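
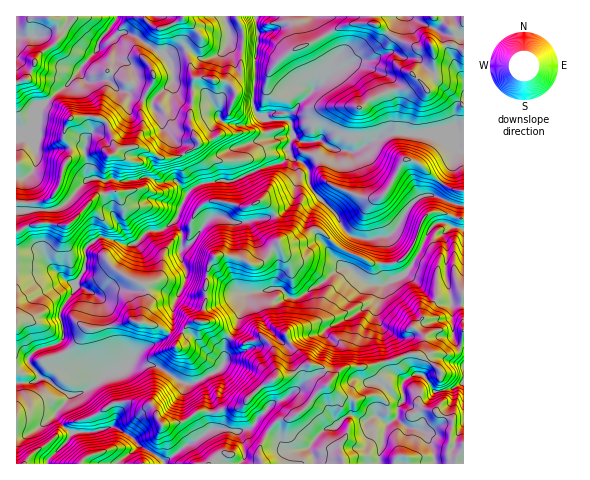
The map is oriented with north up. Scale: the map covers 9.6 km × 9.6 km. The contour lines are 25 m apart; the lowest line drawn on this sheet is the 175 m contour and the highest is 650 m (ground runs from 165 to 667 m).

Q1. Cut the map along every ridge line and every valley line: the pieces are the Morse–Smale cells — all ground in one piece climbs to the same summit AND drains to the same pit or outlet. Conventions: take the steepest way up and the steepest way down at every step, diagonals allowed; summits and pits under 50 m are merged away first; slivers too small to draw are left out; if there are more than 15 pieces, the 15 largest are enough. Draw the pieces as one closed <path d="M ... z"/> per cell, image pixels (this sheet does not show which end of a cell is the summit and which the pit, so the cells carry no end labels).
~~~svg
<path d="M431 194l-11 3-10 9-14 23-6 6-16 4-12 0-12-4-7-7-6-13-11-11-3 3-7 11 0 16 16 23 13 10-8 3-39 28-10-1-7-8-10 0-24 5-9 29-13 20 0 19-5 8-18 9 5 10 4 14 0 27-29 18-15 11-2 5 299-1-1-18-8 13-7-3 4-35-13-5-5-5-9-1-7-5 4-18 10-8 9-3-1-6-17-12 8-4 20 1 8-3 5-15 0-130z"/><path d="M463 16l-206 0 1 30-5 51 1 12 8 9 11-6 10 0 3 3 0 4 5 5 1 12 3 2 6 4 20-1 7 6 9 3 19 1 21-13 14-4 37 0 11 3 14 11 10 4z"/><path d="M295 160l-1 0 6 18-5 9-3 15-7 9-16 7-25 4-10 0-16-6-5 1-8 6-10 16-14 10 1 13 4 8 0 8-5 14-5 4-22-7-11 2-27-2-18 8 7 10 1 15 4 18 16 28 6-6 21 3 28 17 13 2 26-14 5-8 0-19 13-20 10-29 33-5 7 8 10 1 39-28 8-3-13-10-16-23 0-16 9-15-11-11-5-9-1-15z"/><path d="M290 155l-11 9-20 5-24 11-32 3-10 5-7 6-7 19-6 9-12 9-14 1-14 13-9 0-23-9-15 12-1 21-9 14-2 8-14 21 4 21-2 8-7 4-15 3-11 9 0 6 10 13-3 5-20 2 1 52 10 0 12-7 15-12 16-21 14-3 12-7 9-10 10-1 11-5-16-29-6-36-8-9 20-6 14 2 24-2 22 7 5-4 5-14 0-8-5-13 0-8 8-4 7-7 14-20 8-2 16 6 10 0 35-8 10-7 3-5 3-15 5-9-5-17z"/><path d="M230 37l-9 16-14 6-10-2-8-8-4 0 10 28-5 46 9 20-4 5-15 8-9 2-12-1-20-10-16 1-7 4-4-18-8-14-10-4-23 2-7 15 0 5 7 9 0 8-7 11-7 24-8 9-6 3-26 1-1 7 41-2 9-4 21-24 5-2 11 2 9-2 12 4 26-5 10 6 15-3 11 12 2 0 5-4 10-5 15-3 13 2 28-13 20-5 6-3 5-7-2-7 4-9-2-16-28-4-6-5-3-9 5-63z"/><path d="M428 134l-37 0-14 4-26 14-18-3-12-8-20 1-8-6-5 14 6 10 7 2 7 6 3 20 26 27 6 13 10 8 21 3 16-4 6-6 13-22 11-10 11-3 27 11 6-1 0-51-25-16z"/><path d="M186 50l-11 2-8 5 5 11 2 13-22 20-33-10-11-11-23 1-5-11-13 16-24 18-5 6-1 27-2 7 1 21-8 11-12 3 0 23 27 0 6-3 8-9 7-24 7-11 0-8-7-9 0-5 7-15 23-2 10 4 4 5 9 26 6-3 16-1 20 10 12 1 9-2 15-8 4-5-9-20 5-46-4-6z"/><path d="M150 177l-26 5-12-4-4 2-16-2-5 2-21 24-9 4-40 3-1 39 23 0 15 20 10 10 11 4 10-15 0-19 13-12 8 0 18 7 9 0 14-13 14-1 15-11 12-27-13-13-15 3z"/><path d="M137 362l-5 0-10 10-17 3-9 10-14 8-12 2-14 17 0 5 15 15 19 0 25-5 17 10 8 9 25 16 46-32 0-27-2-11-7-12-8 4-9 0-28-18z"/><path d="M36 249l-20 2 1 131 16 0 6-4-1-4-9-11 0-6 11-9 15-3 7-4 2-8-4-21 16-24-1-4-11-4-12-11-9-16z"/><path d="M117 16l-42 0-15 17-3 9-21 17-8 19-12 5 0 46 2 1 10-2 11-20 28-23 29-35 3-9 10-12z"/><path d="M108 31l-9 10-3 9-16 18 1 8 8 6 19-2 11 11 33 10 22-20 0-8-4-11-6-8-32-19-9-3-10 5z"/><path d="M463 337l-4 14-8 3-20-1-8 4 17 12 1 6-9 3-10 8-4 12 0 6 5 4 11 2 5 5 13 5-4 29 0 6 4 3 6-3 6-10z"/><path d="M115 427l-25 5-17 0-6 9-19 19 0 3 69 1 17-13 3-7-5-7z"/><path d="M74 16l-58 1 1 65 11-4 8-19 21-17 3-9 13-13z"/>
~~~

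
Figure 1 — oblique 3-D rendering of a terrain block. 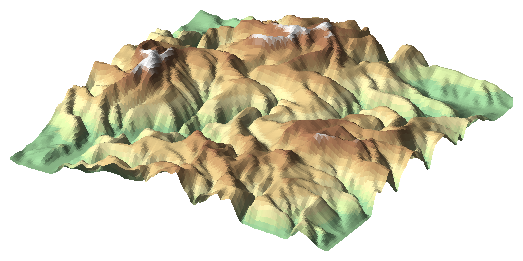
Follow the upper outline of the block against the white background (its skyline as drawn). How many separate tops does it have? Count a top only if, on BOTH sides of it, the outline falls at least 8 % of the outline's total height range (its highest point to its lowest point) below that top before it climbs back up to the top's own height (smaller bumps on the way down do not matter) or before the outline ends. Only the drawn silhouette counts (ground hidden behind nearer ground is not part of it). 2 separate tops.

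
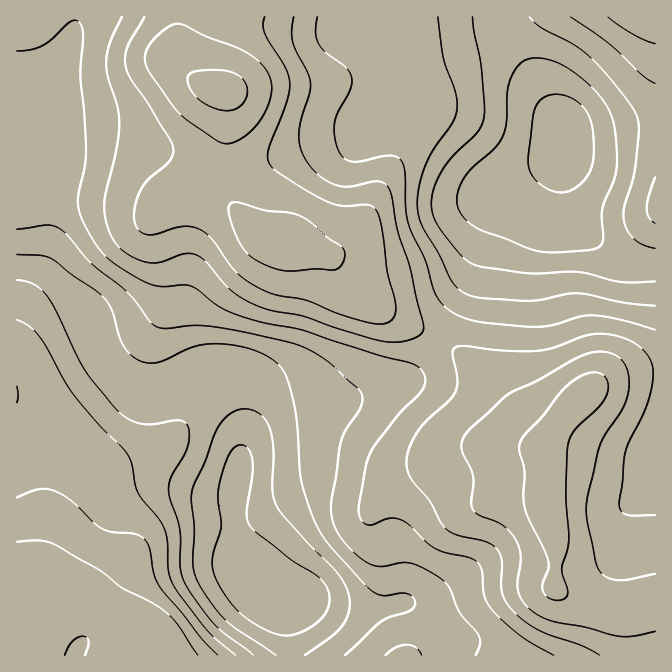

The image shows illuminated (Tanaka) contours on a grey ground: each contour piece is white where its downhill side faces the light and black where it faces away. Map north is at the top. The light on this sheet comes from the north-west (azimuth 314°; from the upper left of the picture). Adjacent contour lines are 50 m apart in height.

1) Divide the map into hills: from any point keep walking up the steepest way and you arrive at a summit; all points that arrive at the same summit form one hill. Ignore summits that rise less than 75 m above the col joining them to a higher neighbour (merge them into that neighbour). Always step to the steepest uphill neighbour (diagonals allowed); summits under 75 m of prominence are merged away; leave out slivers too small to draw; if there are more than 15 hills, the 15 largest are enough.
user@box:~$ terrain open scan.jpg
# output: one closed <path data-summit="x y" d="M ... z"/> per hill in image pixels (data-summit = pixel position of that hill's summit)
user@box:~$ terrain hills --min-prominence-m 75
<path data-summit="222 90" d="M500 16l-483 0-1 249 24 4 7 4 19 17 18 22 14 36 8 14 29 27 17 5 20-6 32-15 25 1 7 9 5 19 2 10-1 41 9-18 19-16 15-5 43-6 16-5 26-15 27-5 11-5 18-20 18-35 22-33 37-100 11-11 38-16 11-13 0-23-54-87-6-13z"/><path data-summit="584 395" d="M562 151l-10 12-38 16-11 11-37 100-22 33-18 35-18 20-11 5-27 5-26 15-16 5-43 6-15 5-13 10-13 16-5 15-6 38 3 40 10 32 28 28 11 5 32-2 28 7 39 0 18-5 8 1 10 7 21 23 5 10 1 12 209-1 0-390-22-2-15-5-42-30-11-11-3-19z"/><path data-summit="17 597" d="M22 266l-6 1 0 388 272 1 1-19-3-33-19-11-18-18-6-11-5-17-5-33 0-16 10-55 0-31-4-19-6-15-9-5-20 0-32 15-20 6-17-5-29-27-8-14-14-36-18-22-19-17-7-4z"/><path data-summit="645 17" d="M655 16l-154 1 2 10 6 13 54 87-2 43 5 47 11 11 33 25 17 8 15 3 14-1z"/>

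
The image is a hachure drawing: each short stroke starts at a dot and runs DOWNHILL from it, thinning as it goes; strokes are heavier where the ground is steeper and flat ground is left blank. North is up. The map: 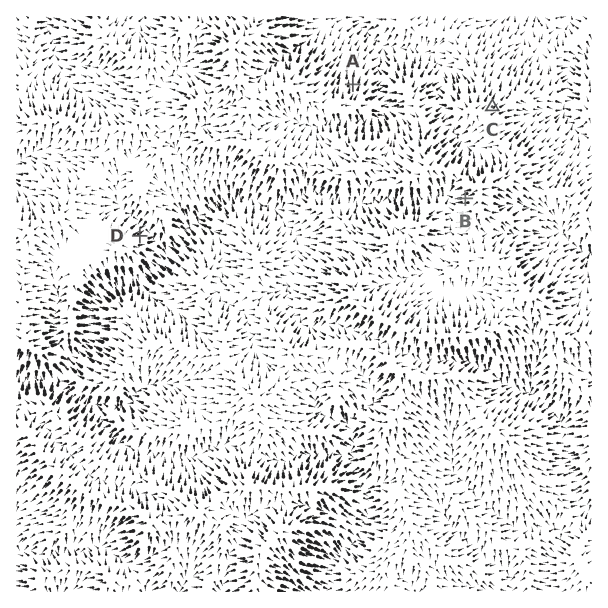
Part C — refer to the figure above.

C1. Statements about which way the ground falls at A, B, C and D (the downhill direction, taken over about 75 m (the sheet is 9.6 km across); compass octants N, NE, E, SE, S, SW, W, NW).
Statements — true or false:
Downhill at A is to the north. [true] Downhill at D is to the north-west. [false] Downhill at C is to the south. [false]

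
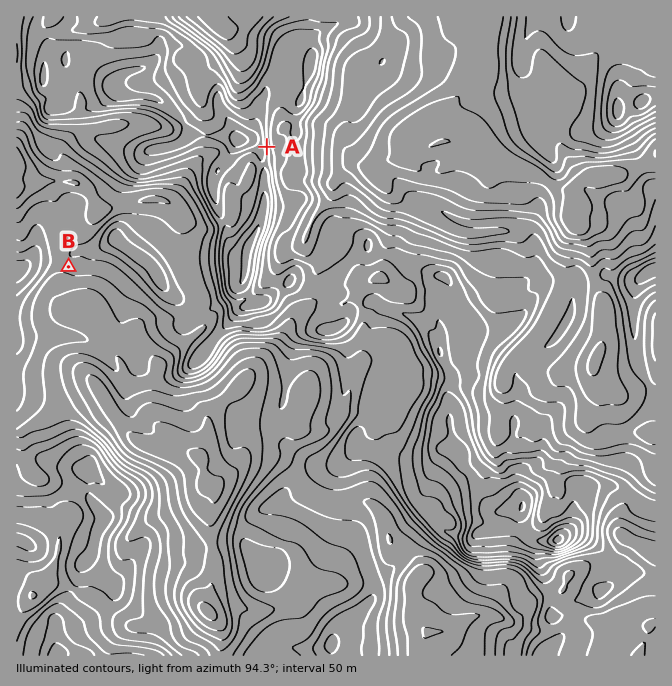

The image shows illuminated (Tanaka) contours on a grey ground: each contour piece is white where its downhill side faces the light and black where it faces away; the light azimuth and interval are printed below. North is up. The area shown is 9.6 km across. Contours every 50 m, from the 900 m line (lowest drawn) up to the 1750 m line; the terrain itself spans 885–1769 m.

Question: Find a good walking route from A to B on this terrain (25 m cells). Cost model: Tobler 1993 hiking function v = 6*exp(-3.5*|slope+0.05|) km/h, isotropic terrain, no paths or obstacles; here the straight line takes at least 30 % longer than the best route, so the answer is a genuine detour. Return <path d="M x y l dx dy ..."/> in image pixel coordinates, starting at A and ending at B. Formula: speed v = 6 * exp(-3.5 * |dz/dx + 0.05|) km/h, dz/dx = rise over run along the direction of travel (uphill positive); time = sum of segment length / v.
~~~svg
<path d="M267 147l0 6-2 4-1 1-4-1-3-4-3-1-7 0-13 6-5 0-4-1-5 0-13 6-15 0-64 32-8 8-3 7-29 28-8 17-12 12"/>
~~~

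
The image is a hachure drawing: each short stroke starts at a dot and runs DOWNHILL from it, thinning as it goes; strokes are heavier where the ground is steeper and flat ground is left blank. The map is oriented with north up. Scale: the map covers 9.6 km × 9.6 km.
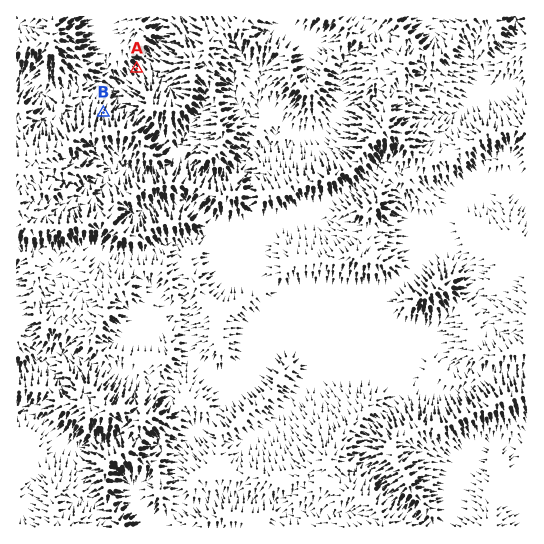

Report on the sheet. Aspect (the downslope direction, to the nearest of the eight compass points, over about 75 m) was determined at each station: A NW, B N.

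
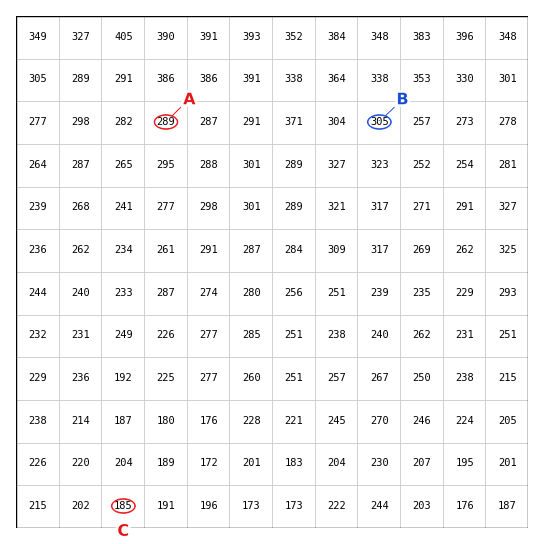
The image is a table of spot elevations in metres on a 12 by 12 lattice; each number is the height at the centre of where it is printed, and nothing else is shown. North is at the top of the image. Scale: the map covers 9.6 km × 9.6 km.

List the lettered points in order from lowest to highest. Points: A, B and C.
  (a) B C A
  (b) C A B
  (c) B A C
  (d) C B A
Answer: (b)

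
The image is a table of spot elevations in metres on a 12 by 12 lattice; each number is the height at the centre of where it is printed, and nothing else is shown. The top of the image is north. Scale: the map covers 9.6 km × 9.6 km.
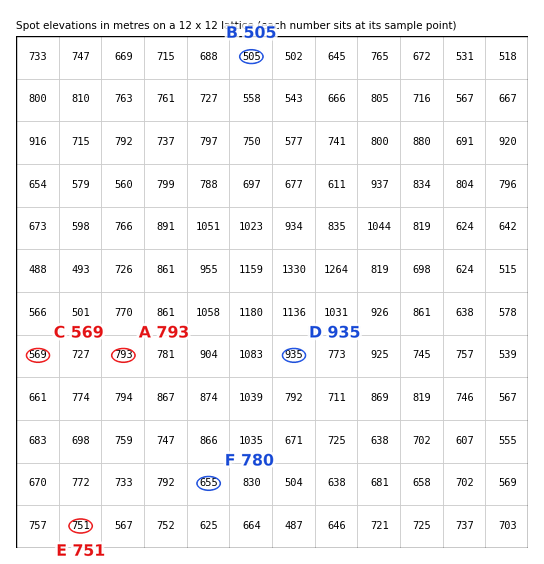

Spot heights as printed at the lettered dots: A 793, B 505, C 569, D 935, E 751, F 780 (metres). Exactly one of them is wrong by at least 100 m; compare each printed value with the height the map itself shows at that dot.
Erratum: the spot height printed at F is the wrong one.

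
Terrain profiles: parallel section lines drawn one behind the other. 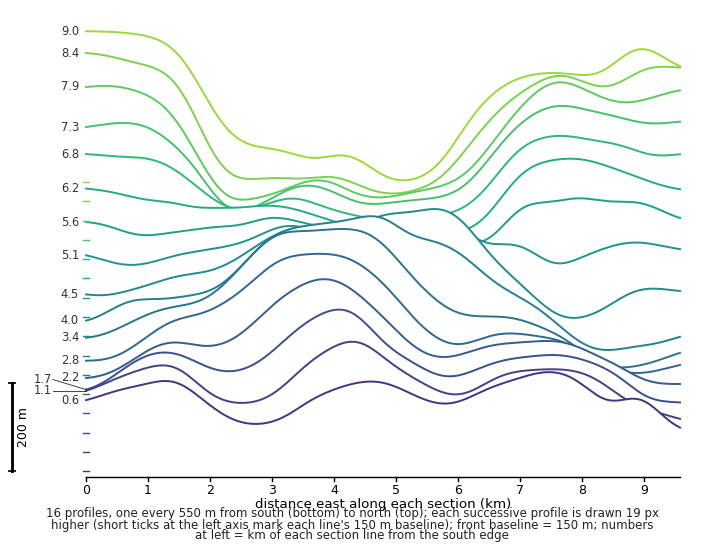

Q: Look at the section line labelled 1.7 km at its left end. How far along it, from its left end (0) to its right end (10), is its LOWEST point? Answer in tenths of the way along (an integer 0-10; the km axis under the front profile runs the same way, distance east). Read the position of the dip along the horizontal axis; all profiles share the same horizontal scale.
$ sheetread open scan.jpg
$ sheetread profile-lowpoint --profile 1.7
10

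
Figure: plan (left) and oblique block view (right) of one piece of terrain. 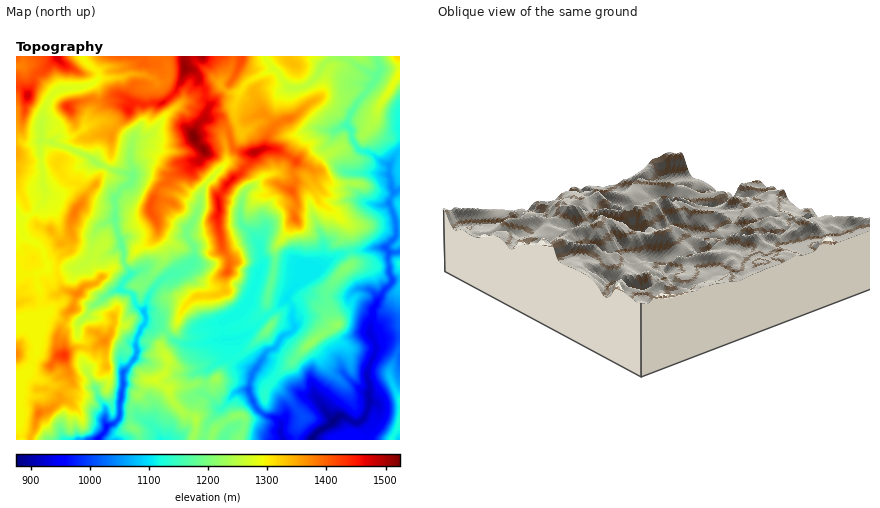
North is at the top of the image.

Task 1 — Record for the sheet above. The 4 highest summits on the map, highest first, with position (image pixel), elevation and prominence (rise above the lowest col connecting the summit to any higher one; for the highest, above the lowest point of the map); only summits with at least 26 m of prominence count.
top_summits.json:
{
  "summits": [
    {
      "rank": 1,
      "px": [194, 136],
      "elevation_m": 1524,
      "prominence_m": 649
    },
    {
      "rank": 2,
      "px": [184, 68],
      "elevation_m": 1512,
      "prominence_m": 62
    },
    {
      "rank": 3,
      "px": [254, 152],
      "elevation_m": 1492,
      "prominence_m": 104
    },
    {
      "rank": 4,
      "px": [28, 96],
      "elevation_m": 1476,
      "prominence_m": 176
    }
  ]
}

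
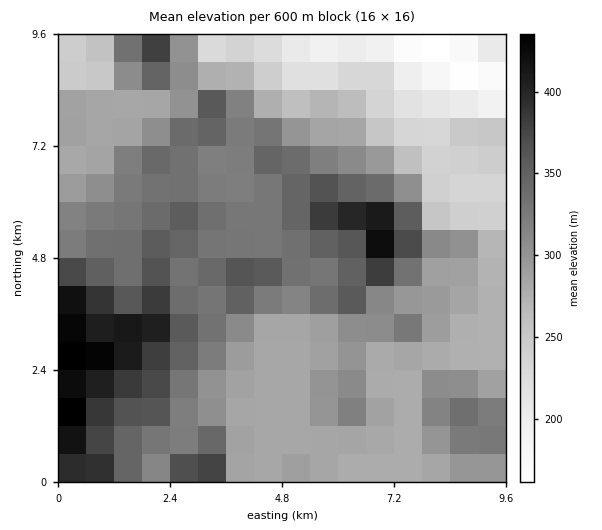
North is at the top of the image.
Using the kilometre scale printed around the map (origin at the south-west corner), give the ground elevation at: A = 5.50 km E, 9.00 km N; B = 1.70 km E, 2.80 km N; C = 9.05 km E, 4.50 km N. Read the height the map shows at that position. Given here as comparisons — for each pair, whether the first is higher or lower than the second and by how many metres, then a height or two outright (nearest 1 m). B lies higher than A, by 213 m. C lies lower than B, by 133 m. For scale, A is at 196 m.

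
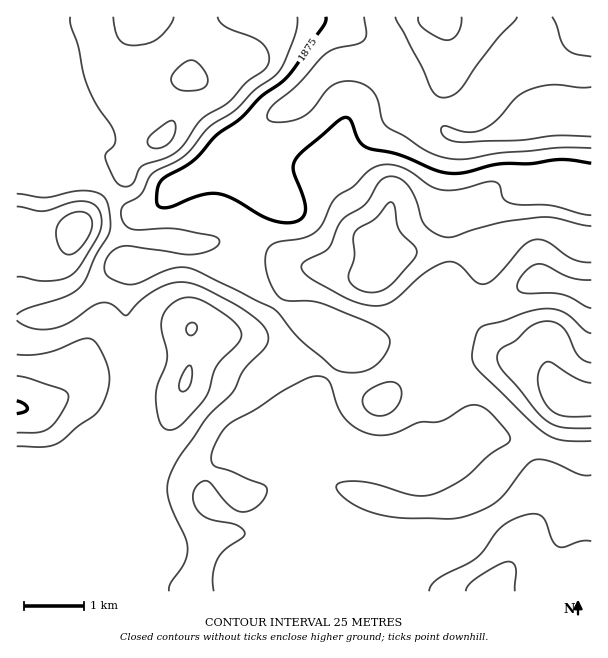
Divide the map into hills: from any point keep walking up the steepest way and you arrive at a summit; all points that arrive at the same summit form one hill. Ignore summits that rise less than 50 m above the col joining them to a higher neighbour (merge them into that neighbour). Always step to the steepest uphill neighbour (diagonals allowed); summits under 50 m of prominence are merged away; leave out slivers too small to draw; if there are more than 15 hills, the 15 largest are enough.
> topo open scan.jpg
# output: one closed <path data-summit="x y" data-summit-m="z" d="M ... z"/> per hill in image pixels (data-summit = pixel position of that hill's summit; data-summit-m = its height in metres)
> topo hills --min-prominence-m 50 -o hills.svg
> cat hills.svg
<path data-summit="17 407" data-summit-m="2002" d="M591 16l-575 1 0 148 29-2 18-11 3-4 3 4 9 5 47 49 9 6 8 1-4 3-4 8-4 30 13 6 20 1-29 1-20 8-30 28-24 15-18 5-26 0 1 274 575-1 0-82-14-5-24-18-17 0-51 38-30 8-48 0-40-6-26-12-35-23 5-15 0-66 12-29 14-22-26-21-27-30-22-14-13-15-4-30 7-27 13-22-26-22-28-14 18-20 22-12 21-17 24-13 29-30 9-6 30-2 19 4 23 10 12 0 19-10 17-1-16 32 0 18 5 11 6 6 11 4 22-2 44-15 5 19 2 24 4 19 7 4 21 3 25-2z"/><path data-summit="564 396" data-summit-m="1995" d="M365 64l-30 2-9 6-29 30-15 7-30 23-22 12-18 18 3 4 25 12 26 22-13 22-7 27 4 30 13 15 22 14 27 30 26 21-14 22-12 29 0 66-5 15 35 23 21 10 45 8 48 0 30-8 42-32 14-8 12 2 24 18 13 4 1-319-26 1-21-3-7-4-4-19-2-24-5-19-44 15-22 2-11-4-6-6-5-11 0-18 14-31-15 0-19 10-12 0-23-10z"/><path data-summit="77 230" data-summit-m="1994" d="M66 148l-3 4-18 11-29 4 1 151 25 0 18-5 24-15 30-28 20-8 29-1-20-1-13-6 4-30 4-8 4-3-8-1-9-6-31-33z"/>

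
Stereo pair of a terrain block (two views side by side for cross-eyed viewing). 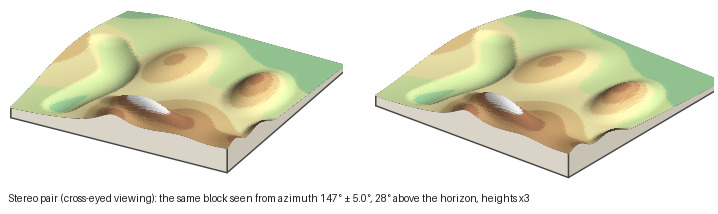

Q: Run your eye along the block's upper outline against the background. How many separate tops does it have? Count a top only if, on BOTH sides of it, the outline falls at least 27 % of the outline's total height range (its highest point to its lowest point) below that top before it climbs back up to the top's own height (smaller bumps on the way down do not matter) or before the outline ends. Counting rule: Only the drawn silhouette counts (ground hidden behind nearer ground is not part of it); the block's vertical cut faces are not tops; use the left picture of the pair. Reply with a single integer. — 1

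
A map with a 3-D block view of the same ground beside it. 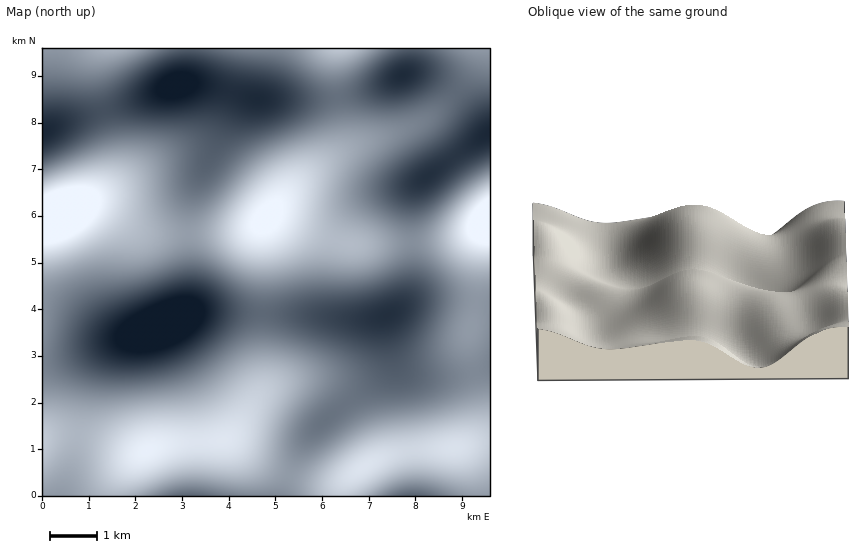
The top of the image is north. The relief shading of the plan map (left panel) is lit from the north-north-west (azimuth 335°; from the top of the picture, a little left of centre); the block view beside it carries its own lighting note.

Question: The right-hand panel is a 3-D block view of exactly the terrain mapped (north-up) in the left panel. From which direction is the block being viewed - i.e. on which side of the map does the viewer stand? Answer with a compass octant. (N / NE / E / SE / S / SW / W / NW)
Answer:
E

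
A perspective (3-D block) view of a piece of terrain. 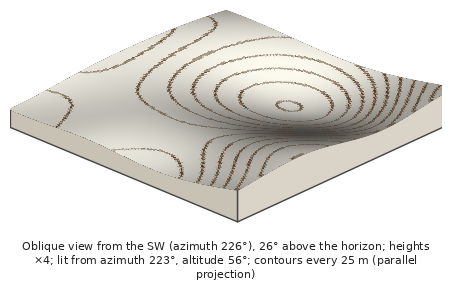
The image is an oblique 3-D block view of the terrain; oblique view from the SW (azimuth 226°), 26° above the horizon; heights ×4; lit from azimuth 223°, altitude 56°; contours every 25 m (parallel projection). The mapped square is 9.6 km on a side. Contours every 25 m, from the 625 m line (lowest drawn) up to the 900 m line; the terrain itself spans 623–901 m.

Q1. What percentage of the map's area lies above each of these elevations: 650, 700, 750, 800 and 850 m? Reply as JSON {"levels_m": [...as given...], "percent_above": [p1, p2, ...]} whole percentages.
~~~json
{"levels_m": [650, 700, 750, 800, 850], "percent_above": [93, 78, 48, 13, 5]}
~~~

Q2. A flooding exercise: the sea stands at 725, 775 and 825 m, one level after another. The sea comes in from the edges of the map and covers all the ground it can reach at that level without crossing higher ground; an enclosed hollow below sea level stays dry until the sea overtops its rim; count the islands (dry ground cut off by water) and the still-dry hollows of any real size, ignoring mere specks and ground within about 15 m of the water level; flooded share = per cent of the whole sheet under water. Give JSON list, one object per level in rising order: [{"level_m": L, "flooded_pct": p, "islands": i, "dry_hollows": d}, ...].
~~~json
[{"level_m": 725, "flooded_pct": 34, "islands": 0, "dry_hollows": 0}, {"level_m": 775, "flooded_pct": 79, "islands": 0, "dry_hollows": 0}, {"level_m": 825, "flooded_pct": 91, "islands": 0, "dry_hollows": 0}]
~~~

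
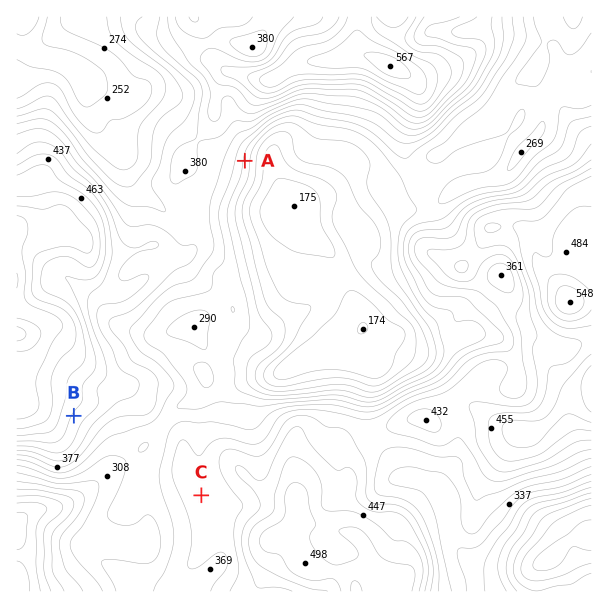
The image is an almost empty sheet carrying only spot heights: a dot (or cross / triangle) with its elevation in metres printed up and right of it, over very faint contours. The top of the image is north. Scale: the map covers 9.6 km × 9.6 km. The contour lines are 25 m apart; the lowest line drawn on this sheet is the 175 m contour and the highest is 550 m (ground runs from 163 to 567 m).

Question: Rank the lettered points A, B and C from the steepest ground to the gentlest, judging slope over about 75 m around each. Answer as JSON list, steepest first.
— ["A", "B", "C"]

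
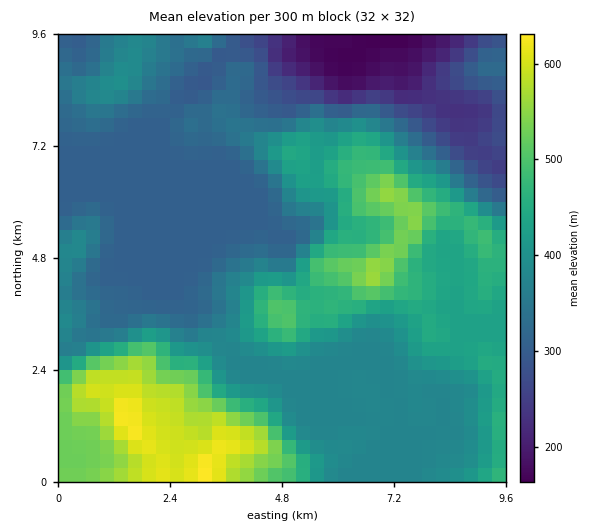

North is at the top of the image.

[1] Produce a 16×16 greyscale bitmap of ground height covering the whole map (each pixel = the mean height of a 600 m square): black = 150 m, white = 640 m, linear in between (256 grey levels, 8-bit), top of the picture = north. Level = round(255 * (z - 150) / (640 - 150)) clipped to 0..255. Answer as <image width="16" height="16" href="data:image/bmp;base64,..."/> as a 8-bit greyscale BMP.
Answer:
<image width="16" height="16" href="data:image/bmp;base64,Qk02BQAAAAAAADYEAAAoAAAAEAAAABAAAAABAAgAAAAAAAABAAATCwAAEwsAAAABAAAAAAAAAAAAAAEBAQACAgIAAwMDAAQEBAAFBQUABgYGAAcHBwAICAgACQkJAAoKCgALCwsADAwMAA0NDQAODg4ADw8PABAQEAAREREAEhISABMTEwAUFBQAFRUVABYWFgAXFxcAGBgYABkZGQAaGhoAGxsbABwcHAAdHR0AHh4eAB8fHwAgICAAISEhACIiIgAjIyMAJCQkACUlJQAmJiYAJycnACgoKAApKSkAKioqACsrKwAsLCwALS0tAC4uLgAvLy8AMDAwADExMQAyMjIAMzMzADQ0NAA1NTUANjY2ADc3NwA4ODgAOTk5ADo6OgA7OzsAPDw8AD09PQA+Pj4APz8/AEBAQABBQUEAQkJCAENDQwBEREQARUVFAEZGRgBHR0cASEhIAElJSQBKSkoAS0tLAExMTABNTU0ATk5OAE9PTwBQUFAAUVFRAFJSUgBTU1MAVFRUAFVVVQBWVlYAV1dXAFhYWABZWVkAWlpaAFtbWwBcXFwAXV1dAF5eXgBfX18AYGBgAGFhYQBiYmIAY2NjAGRkZABlZWUAZmZmAGdnZwBoaGgAaWlpAGpqagBra2sAbGxsAG1tbQBubm4Ab29vAHBwcABxcXEAcnJyAHNzcwB0dHQAdXV1AHZ2dgB3d3cAeHh4AHl5eQB6enoAe3t7AHx8fAB9fX0Afn5+AH9/fwCAgIAAgYGBAIKCggCDg4MAhISEAIWFhQCGhoYAh4eHAIiIiACJiYkAioqKAIuLiwCMjIwAjY2NAI6OjgCPj48AkJCQAJGRkQCSkpIAk5OTAJSUlACVlZUAlpaWAJeXlwCYmJgAmZmZAJqamgCbm5sAnJycAJ2dnQCenp4An5+fAKCgoAChoaEAoqKiAKOjowCkpKQApaWlAKampgCnp6cAqKioAKmpqQCqqqoAq6urAKysrACtra0Arq6uAK+vrwCwsLAAsbGxALKysgCzs7MAtLS0ALW1tQC2trYAt7e3ALi4uAC5ubkAurq6ALu7uwC8vLwAvb29AL6+vgC/v78AwMDAAMHBwQDCwsIAw8PDAMTExADFxcUAxsbGAMfHxwDIyMgAycnJAMrKygDLy8sAzMzMAM3NzQDOzs4Az8/PANDQ0ADR0dEA0tLSANPT0wDU1NQA1dXVANbW1gDX19cA2NjYANnZ2QDa2toA29vbANzc3ADd3d0A3t7eAN/f3wDg4OAA4eHhAOLi4gDj4+MA5OTkAOXl5QDm5uYA5+fnAOjo6ADp6ekA6urqAOvr6wDs7OwA7e3tAO7u7gDv7+8A8PDwAPHx8QDy8vIA8/PzAPT09AD19fUA9vb2APf39wD4+PgA+fn5APr6+gD7+/sA/Pz8AP39/QD+/v4A////AMXJ2+3t9dvFqoJ2dXV5gJrFzOzu6Ozrzo55eHV1dnqVztz26N7VuZx3dHV2dnZ7lsnm6NjOoH55dXV2dnd5fpWBp7+5lIF3fIB3dXWBjZKZcmJreWVugaOolIR9jJqSkm1cVlNUYH+rp6SopaCYlZluVlJSUltvfoa0wtCrmZeidmFSUlJSV1helKe4v5qdp1tcUlJSUlJTZHmktcqwooVSUlJSUlJSWoOQrMm2mW5LUlJSUlJSV3iVk6iohmhENldYUlJaXGZuf4KLf1w/MDpjcGVYU1tbTEdHP0MxLC05ZHJ8ZVNOWkEqFQ0VFixEVVRid25hXEozFwsJCgsYMUw="/>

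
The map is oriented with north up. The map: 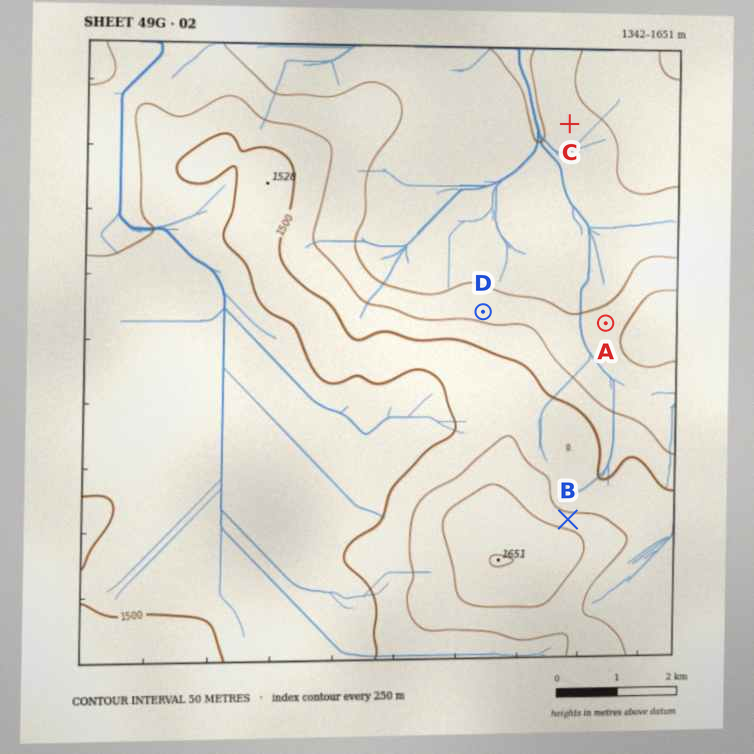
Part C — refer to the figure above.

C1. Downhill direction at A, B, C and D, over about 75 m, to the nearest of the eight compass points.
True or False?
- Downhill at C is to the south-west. True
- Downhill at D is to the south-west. False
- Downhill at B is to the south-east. False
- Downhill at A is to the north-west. True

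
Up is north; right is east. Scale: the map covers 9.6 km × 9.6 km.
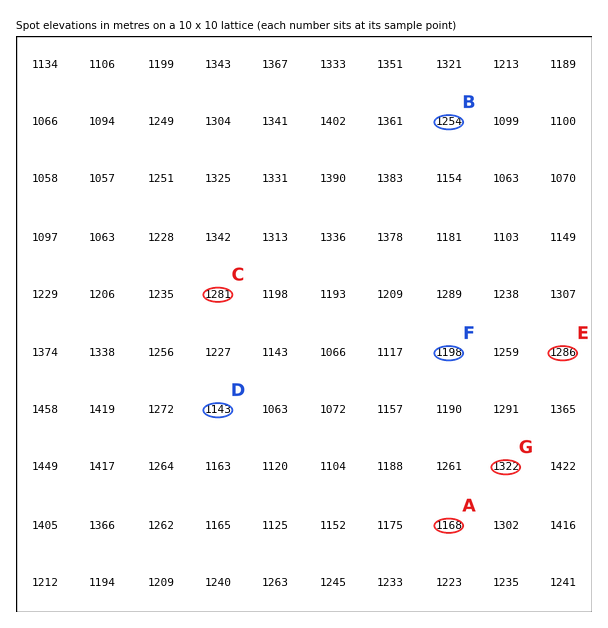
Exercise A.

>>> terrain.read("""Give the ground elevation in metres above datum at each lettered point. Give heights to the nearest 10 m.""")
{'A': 1170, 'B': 1250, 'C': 1280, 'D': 1140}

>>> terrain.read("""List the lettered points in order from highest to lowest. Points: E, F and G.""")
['G', 'E', 'F']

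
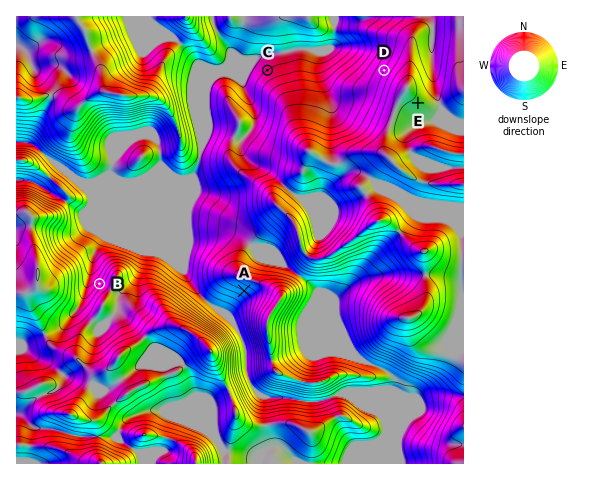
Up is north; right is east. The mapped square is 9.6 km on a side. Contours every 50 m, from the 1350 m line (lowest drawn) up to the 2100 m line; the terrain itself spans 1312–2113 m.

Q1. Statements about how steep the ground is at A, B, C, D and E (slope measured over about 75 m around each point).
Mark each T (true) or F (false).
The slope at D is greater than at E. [T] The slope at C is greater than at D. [F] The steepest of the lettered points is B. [T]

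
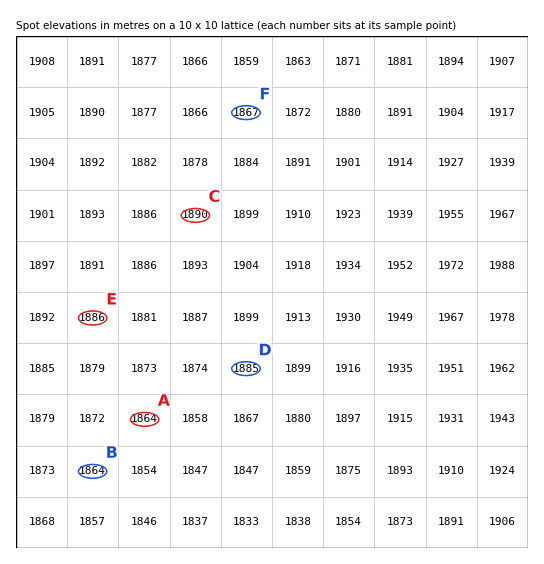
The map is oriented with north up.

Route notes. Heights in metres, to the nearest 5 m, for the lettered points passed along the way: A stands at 1865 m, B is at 1865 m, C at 1890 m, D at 1885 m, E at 1885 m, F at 1865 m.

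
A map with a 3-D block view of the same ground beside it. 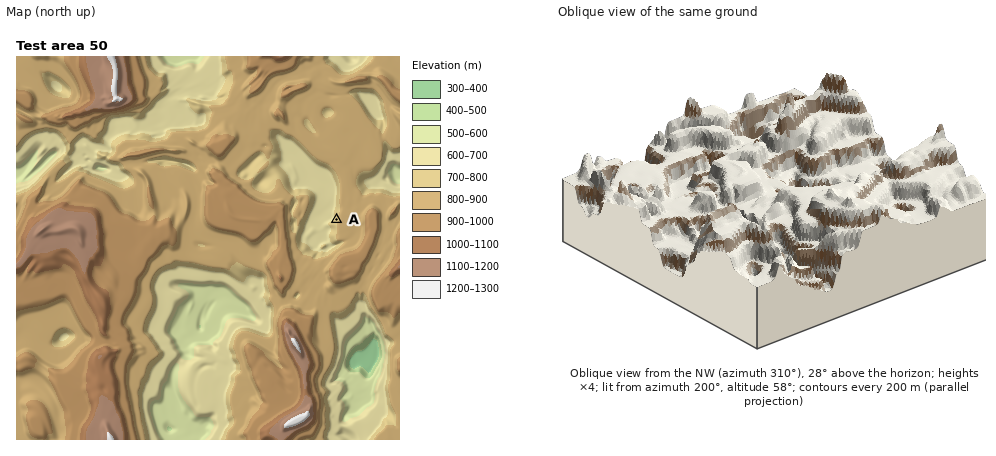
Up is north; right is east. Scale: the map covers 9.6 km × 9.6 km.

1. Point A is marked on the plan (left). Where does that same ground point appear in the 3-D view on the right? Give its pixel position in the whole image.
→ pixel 693 165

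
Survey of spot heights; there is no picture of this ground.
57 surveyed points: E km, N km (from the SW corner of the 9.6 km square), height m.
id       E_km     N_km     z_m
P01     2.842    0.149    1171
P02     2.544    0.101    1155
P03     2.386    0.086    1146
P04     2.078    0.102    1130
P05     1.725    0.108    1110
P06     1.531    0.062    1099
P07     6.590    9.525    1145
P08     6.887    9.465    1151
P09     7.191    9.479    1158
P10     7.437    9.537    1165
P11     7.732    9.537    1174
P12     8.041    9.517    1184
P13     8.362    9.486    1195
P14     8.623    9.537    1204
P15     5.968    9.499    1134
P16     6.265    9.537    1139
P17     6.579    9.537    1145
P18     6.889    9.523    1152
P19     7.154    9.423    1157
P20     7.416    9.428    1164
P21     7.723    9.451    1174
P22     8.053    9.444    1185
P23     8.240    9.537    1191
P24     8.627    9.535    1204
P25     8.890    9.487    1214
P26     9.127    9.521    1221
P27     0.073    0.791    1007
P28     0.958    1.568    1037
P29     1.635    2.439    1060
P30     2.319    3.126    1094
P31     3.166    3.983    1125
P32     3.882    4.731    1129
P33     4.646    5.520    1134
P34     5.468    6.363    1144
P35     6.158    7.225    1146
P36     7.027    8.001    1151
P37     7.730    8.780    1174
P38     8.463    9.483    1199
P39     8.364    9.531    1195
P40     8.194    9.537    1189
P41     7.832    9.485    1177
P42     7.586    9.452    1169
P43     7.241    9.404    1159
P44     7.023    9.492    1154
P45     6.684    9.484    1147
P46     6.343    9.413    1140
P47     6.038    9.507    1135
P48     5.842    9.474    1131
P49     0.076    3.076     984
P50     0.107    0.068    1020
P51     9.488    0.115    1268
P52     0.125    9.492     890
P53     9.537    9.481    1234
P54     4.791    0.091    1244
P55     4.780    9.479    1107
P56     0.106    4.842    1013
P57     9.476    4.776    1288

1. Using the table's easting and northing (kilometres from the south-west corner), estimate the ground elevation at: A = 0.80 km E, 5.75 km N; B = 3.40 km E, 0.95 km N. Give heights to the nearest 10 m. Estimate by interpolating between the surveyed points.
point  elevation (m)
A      1060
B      1210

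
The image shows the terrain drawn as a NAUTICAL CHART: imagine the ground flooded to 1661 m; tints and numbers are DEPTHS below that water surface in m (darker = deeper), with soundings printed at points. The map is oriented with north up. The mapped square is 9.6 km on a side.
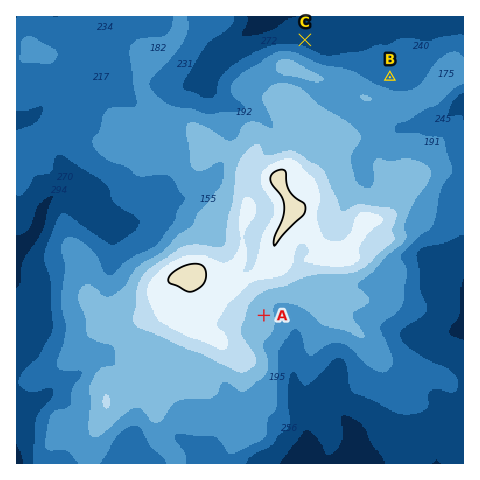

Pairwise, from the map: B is lower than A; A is higher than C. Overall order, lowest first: C B A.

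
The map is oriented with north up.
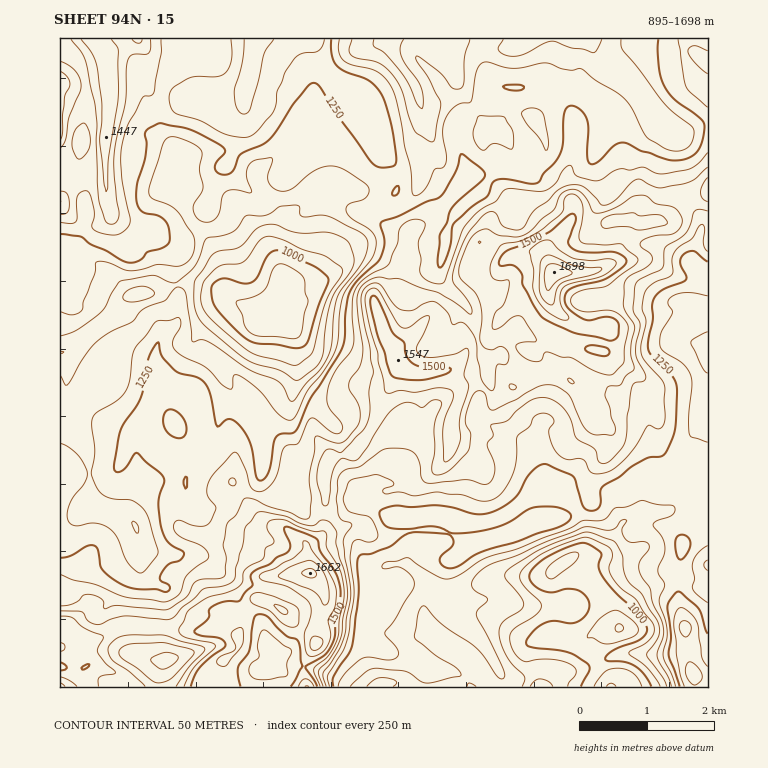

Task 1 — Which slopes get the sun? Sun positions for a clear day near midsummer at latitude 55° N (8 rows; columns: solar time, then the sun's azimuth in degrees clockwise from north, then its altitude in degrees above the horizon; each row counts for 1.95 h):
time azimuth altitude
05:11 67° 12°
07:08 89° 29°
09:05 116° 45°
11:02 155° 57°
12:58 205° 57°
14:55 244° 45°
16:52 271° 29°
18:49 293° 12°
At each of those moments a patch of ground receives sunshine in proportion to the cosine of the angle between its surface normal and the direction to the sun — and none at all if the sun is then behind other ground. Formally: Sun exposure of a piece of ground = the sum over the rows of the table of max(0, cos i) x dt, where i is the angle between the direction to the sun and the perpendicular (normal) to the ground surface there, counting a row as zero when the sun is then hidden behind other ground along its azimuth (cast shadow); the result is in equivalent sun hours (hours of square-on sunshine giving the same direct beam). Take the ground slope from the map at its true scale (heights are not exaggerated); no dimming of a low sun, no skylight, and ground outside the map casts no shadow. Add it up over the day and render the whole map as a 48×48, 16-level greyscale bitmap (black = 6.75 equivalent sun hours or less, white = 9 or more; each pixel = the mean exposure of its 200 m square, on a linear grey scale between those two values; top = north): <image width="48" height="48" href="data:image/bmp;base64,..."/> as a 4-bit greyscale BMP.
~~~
<image width="48" height="48" href="data:image/bmp;base64,Qk32BAAAAAAAAHYAAAAoAAAAMAAAADAAAAABAAQAAAAAAIAEAAATCwAAEwsAABAAAAAAAAAAAAAAABEREQAiIiIAMzMzAERERABVVVUAZmZmAHd3dwCIiIgAmZmZAKqqqgC7u7sAzMzMAN3d3QDu7u4A////AN7O13ZlzdqYdhKqzamrzdzszM3Jm9u63czZRqlgPdy3u6q97My7vM3ImqqIvN27qL25q7zaMZ3IusqbrMupic2YiHiIeJqLy+293dzbzdyq7KuKWaqpq+yrzM25UAJa2rdYvMy7vNyc3auJbMzLvcze7e7qipqZqAe5h2ZozMu9y72paszK3d3u3e7rvdy5eau6dmYzVmimO92XZ83d3d3cqbzLvtypeMl4mKy5dSeKzexldqzd3cu5dmnK3e3LvKu8y6zJmqlViqRFinve7u3NzJaJzN3dyrzdu7rLvMuXVVJZzd7tze3d3dl3fMu93cvMus3u7czbu5ms3u7t3N3dy7qqrezMzcu6us3dzMzNwwit6r3d3LvN7cur3d7bvdy73dzLu6u2AHqXiczMzd3LzMzd7czMzd3e7tzM3duHq72pje7u7u7tuYre3t7t3e7e7tzdzexq2s29vd7u7u7d3d3d3d7u3d3d7u3dysqIurzN3e3N3e7d3u7e7c3d3cvM3u7ty6qqvKrd7dzL3czN3u7d7tzt3bvM3d3N3Mu7rLmK7d7bzcvN3d7t3t3tzLzc3dzN3crMl7hjnd7Mu8zN3sze7d3tvM3czd3d3brclprLjczbqpve3bzey83czN3cvN3u3Lzbl53dvO3si7ru3N3MzM3czMzMu93ty83Ml3vczO7u28ve7d7d3c3czMzdy93cusyqRSaru+7u7LvM3u3e7dyqurzd3M26m8dBFjBpvN2prLu83u3e7rZ5qbzd3MyprHQUZ4Y5u8maqry83e7u3Hd4muzMy6zLx2QBE4qKu7rcy63rrd3d3Kq7vO66u6rMhmdGipmarJi83Ivqzd7d25rMze7su7u6d5vcy4eJq3iLyIu7zdgjRGnMy+3duWjKqqzuy3VoiFvIiNyrzMaYi8zLq93d3d3LzMzdy6cAAat0fdy7ysu83M3t3N7c7d3u3szdzd2QAZu2e8zcybqazd7sqt3d7e7u3d3dzu3cVb3Zdtut2UI0abzLvN7u3e7sze7d3u7MuazMla2DWYhlR5vd2u7u7e3L3u7t7u3d3c3dyDhzAH263O3d2dut27u87t3t7u7u7Ji92Vmrp0i5nNzLzci9qois3d7u7t7cvdqKzHOu2XqnJaqJzYu8q7q8ze7e7u3czN2Kvcqqd1AYyJmszMu7rNy83u3N7u7u7tyaq92WiqdZu4mZl9qrrNy8zN3d3u7u7uurq8vM2pu7q6qoh7iLq8y93N7uze7u7tm7zLvN3avMu7l3eKdqu73d7u7u3N3u3cq4zbu83MzdzLqrqpmKvd3u7u7d3d3e3bqYrN7tzM3d3cvN3Mqszd3u7t7d3e3e3bmrm87u3tzM3Lve7tvMvM3d3d3M3e3t3Kmtyb3u7tzNy6zu7trNvM27u7zc3e3cy4i9yr3d3dzMus3d3YrNvNzMu6rM3e24dmrcvLupm8zLzd3d3ZzdzezN3bvN3u2FWJ3L3bqZmru77t3d3c3c3szd3cvd3uy8zMu+7c3cu7uazd3N7g=="/>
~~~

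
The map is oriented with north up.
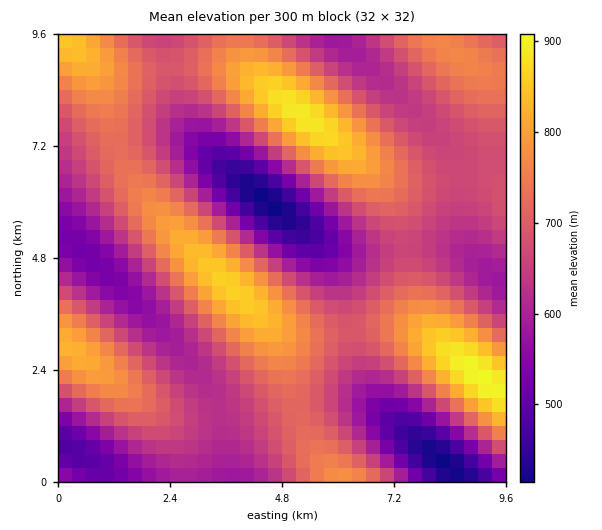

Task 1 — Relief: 410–910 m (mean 680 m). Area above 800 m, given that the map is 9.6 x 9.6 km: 11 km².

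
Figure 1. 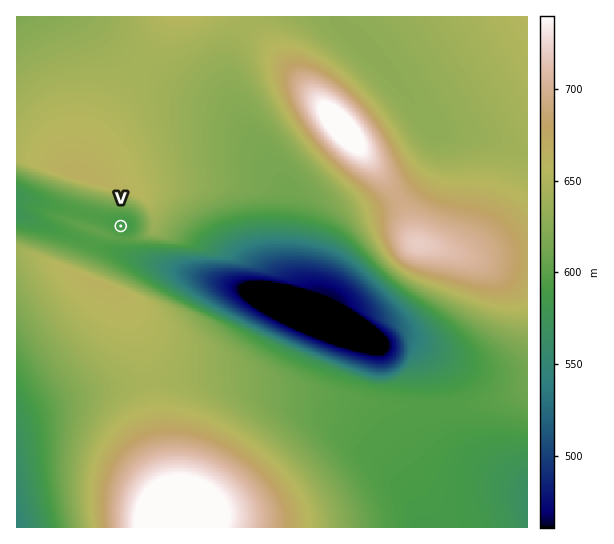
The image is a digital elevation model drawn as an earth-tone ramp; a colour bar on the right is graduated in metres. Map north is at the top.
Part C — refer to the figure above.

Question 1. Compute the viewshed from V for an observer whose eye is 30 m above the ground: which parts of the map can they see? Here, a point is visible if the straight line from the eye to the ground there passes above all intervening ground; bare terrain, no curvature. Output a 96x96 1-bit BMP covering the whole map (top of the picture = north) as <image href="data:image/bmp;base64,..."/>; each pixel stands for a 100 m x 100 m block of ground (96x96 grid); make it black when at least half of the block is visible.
<image width="96" height="96" href="data:image/bmp;base64,Qk2+BAAAAAAAAD4AAAAoAAAAYAAAAGAAAAABAAEAAAAAAIAEAAATCwAAEwsAAAIAAAAAAAAA////AAAAAAAAAAAAAAAAAAAAAAAAAAAAAAAAAAAAAAAAAAAAAAAAAAAAAAAAAAAAAAAAAAAAAAAAAAAAAAAAAAAAAAAAAAAAAAAAAAAAAAAAAAAAAAAAAAAAAAAAAAAAAAAAAAAAAAAAAAAAAAAAAAAAAAAAAAAAAAAAAAAAAAAAAAAAAAAAAAAAAAAAAAAAAAAAAAAAAAAAAAAAAAAAAAAAAAAAAAAAAAAAAAAAAAAAAAAAAAAAAAAAAAAAAAAAAAAAAAAAAAAAAAAAAAAAAAAAAAAAAAAAAAAAAAAAAAAAAAAAAAAAAAAAAAAAAAAAAAAAAAAAAAAAAAAAAAAAAAAAAAAAAAAAAAAAAAAAAAMAAAAAAAAAAAP///8AAAAAAAAAAD////4AAAAAAAAAA/////AAAAAAAAAAH////4AAAAAAAAAA/////AAAAAAAAAAH////wAAAAAAAAAA////8AAAAAAAAAAD//8AAAAAAAAAAAAP//gAAAAAAAAAAAB//8AAAAAAAAAAAAH//wAAAAAAAAAAAAP/+AAAAAAAAAAAAA//4AAAAAAAAAAAAD//AAAAAAAAAAAAAH/8AAAAAAAAAAAAAP/wAAAAAAAAAAAAAf/AAAAAAAAAAAAAA/8AAAAAAAAAAAAAD/wAAAAAAAAAAAAAf/AAAAAAAAAAAAAB/8AAAAAAAAAAAAAP/wAAAAAAAAAAAAB//AAAAAAAAAAAAAH/8AAAAAAAAAAAAA//wAAAAAAAAAAAAD//gAAAAAAAAAAAAP/+AAAAAAAAAAAAB//8AAAAAAAAAAAAH//wAAAAAAAAAAAAf//gAAAAAAAAAAAB///AAAAAAAAAAAAD//4AAAAAAAAAAAAD/8H+AAAAAAAAAAAD/A//AAAAAAAAAAADwD//AAAAAAAAAAAAAf//AAAAAAAAAAAAB///AAAAAAAAAAAAH//+AAAAAAAAAAAAP//+AAAAAAAAAAAAP//8AAAAAAAAAAAAf//4AAAAAAAAAAAA///AAAAAAAAAAAAD//wAAAAAAAAAAAAD/8AAAAAAAAAAAAAD/AAAAAAAAAAAAAADwAAAAAAAAAAAAAACAAAAAAAAAAAAAAAAAAAAAAAAAAAAAAAAAAAAAAAAAAAAAAAAAAAAAAAAAAAAAAAAAAAAAAAAAAAAAAAAAAAAAAAAAAAAAAAAAAAAAAAAAAAAAAAAAAAAAAAAAAAAAAAAAAAAAAAAAAAAAAAAAAAAAAAAAAAAAAAAAAAAAAAAAAAAAAAAAAAAAAAAAAAAAAAAAAAAAAAAAAAAAAAAAAAAAAAAAAAAAAAAAAAAAAAAAAAAAAAAAAAAAAAAAAAAAAAAAAAAAAAAAAAAAAAAAAAAAAAAAAAAAAAAAAAAAAAAAAAAAAAAAAAAAAAAAAAAAAAAAAAAAAAAAAAAAAAAAAAAAAAAAAAAAAAAAAAAAAAAAAAAAAAAAAAAAAAAAAAAAAAAAAAAAAAAAAAAAAAAAAAAAAAAAAAAAAAAAAAAAAAAAAAAAAAAAAAAAAAAAAAAAAAA="/>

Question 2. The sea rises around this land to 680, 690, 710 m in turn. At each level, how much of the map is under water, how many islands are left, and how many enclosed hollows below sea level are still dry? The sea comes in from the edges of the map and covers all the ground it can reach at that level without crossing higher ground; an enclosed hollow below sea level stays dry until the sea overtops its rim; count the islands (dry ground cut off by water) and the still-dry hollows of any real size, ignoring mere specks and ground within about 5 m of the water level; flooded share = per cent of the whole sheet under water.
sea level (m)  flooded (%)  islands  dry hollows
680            88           1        0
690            90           1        0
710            95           2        0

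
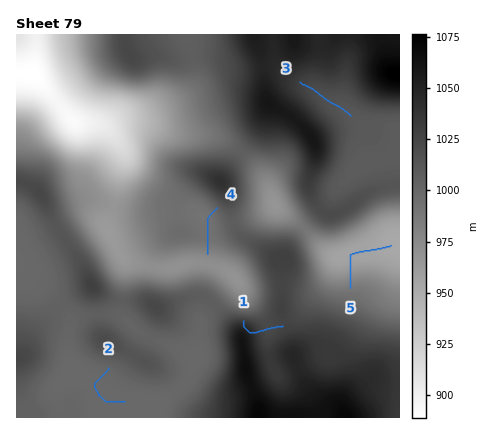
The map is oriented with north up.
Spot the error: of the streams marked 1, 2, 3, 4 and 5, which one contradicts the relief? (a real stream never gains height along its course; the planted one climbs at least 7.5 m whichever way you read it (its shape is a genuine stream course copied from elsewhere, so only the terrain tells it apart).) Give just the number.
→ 1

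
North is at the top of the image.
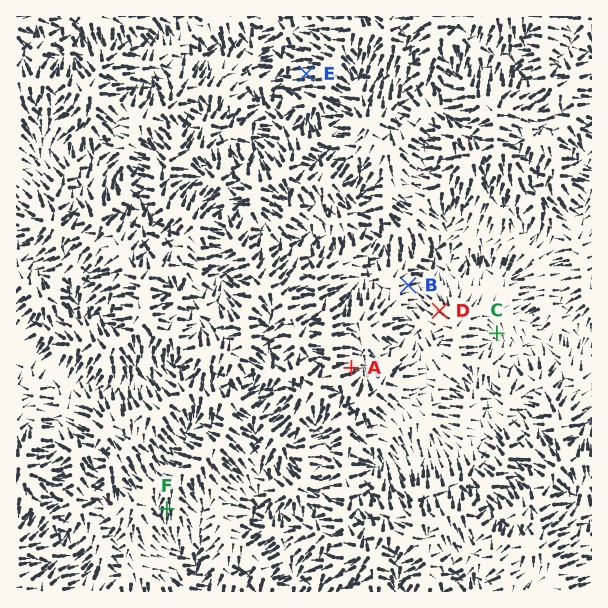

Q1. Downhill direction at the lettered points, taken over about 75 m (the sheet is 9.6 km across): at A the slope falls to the E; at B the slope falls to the E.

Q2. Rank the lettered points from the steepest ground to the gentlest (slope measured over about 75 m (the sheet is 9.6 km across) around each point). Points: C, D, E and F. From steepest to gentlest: E F D C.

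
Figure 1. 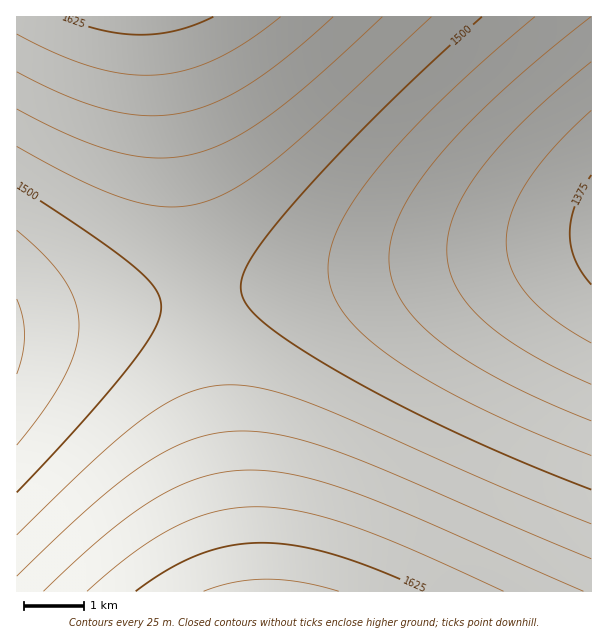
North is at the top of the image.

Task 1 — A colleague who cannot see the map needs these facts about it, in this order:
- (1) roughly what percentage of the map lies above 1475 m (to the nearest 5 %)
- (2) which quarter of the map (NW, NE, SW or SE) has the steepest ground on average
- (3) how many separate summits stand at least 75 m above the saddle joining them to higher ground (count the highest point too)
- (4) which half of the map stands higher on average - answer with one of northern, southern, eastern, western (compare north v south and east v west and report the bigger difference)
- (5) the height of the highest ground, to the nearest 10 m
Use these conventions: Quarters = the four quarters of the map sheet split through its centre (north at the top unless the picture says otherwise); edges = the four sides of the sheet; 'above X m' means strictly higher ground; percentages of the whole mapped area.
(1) Ground above 1475 m makes up about 75 % of the sheet.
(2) The steepest ground, on average, is in the south-east quarter.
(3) Counting only tops that stand 75 m proud, the map has 2 summits.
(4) Taken as a whole, the western half is higher than the eastern.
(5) The highest ground is at about 1660 m.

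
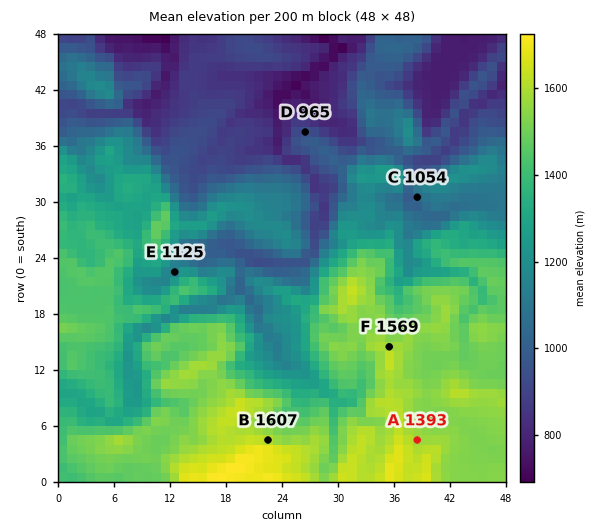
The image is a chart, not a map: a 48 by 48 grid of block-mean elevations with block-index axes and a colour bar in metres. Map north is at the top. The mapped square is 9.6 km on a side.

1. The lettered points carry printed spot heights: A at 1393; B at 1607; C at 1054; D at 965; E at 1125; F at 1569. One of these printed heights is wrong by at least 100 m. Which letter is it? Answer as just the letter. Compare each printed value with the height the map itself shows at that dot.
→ A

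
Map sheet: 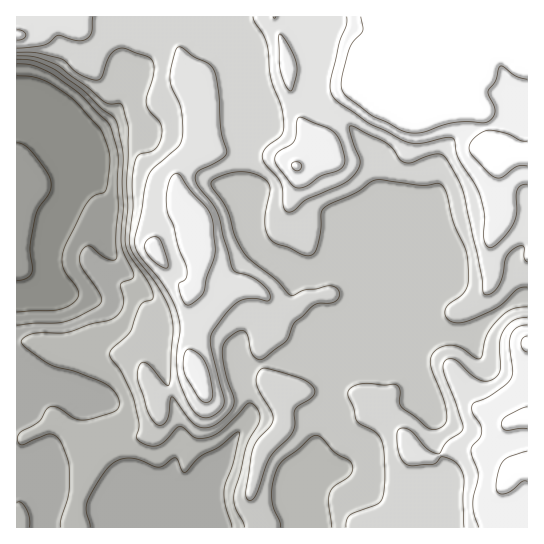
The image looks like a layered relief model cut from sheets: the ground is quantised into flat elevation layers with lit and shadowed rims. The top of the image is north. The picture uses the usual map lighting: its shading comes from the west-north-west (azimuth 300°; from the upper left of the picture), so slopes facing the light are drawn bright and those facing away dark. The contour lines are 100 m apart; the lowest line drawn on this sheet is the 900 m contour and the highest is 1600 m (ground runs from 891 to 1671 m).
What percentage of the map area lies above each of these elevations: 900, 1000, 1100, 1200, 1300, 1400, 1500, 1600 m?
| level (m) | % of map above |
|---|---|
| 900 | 95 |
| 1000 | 92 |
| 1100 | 83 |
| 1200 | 74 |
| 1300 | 52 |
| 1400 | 31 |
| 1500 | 17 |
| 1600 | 8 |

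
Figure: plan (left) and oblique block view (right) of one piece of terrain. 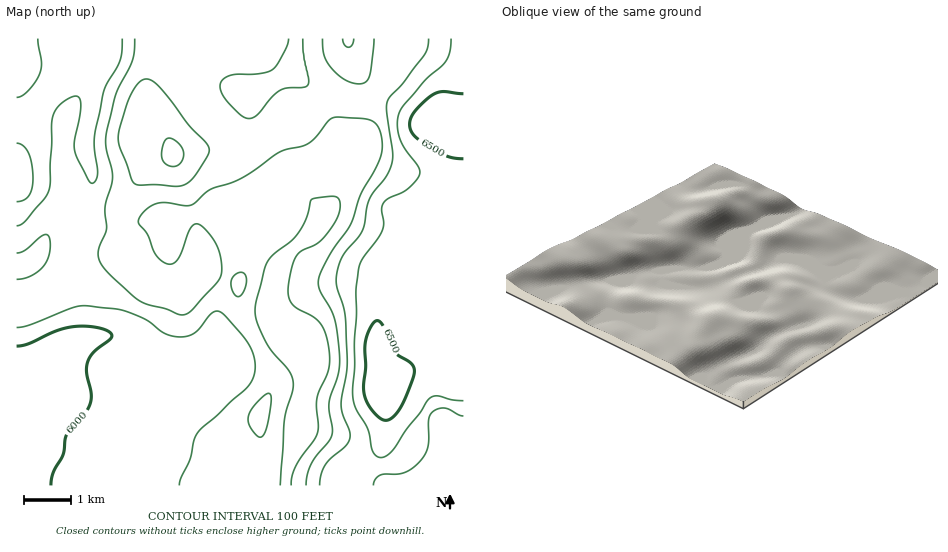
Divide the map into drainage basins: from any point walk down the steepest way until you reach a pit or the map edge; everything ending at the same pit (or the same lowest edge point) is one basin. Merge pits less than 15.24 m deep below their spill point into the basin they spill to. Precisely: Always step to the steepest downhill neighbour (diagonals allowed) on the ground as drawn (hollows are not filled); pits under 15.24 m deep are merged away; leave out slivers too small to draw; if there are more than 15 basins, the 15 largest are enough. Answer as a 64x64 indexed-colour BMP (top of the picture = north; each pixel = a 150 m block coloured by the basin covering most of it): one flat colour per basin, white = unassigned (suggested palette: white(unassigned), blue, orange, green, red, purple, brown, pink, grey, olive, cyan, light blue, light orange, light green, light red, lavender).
<image width="64" height="64" href="data:image/bmp;base64,Qk12CAAAAAAAAHYAAAAoAAAAQAAAAEAAAAABAAQAAAAAAAAIAAATCwAAEwsAABAAAAAAAAAA////ALR3HwAOf/8ALKAsACgn1gC9Z5QAS1aMAMJ34wB/f38AIr28AM++FwDox64AeLv/AIrfmACWmP8A1bDFABEREREREREREREREREREREREREREREREREREREREREREREREREREREREREREREREREREREREREREREREREREREREREREREREREREREREREREREREREREREREREREREREREREREREREREREREREREREREREREREREREREREREREREREREREREREREREREREREREREREREREREREREREREREREREREREREREREREREREREREREREREREREREREREREREREREREREREREREREREREREREREREREREREREREREREREREREREREREREREREREREREREREREREREREREREREREREREREREREREREREREREREREREREREREREREREREREREREREREREREREREREREREREREREREREREREREREREREREREREREREREREREREREREREREREREREREREREREREREREREREREREREREREREREREREREREREREREREREREREREREREREREREREREREREREREREREREREREREREREREREREREREREREREREREREREREREREREREREREREREREREREREREREREREREREREREREREREREREREREREREREREREREREREREREREREREREREREREREREREREREREREREREREREREREREREREREREREREREREREREREREREREREREREREREREREREREREREREREREREREREREREREREREREREREREREREREREREREREREREREREREREREREREREREREREREREREREREREREREREREREREREREREREREREREREREREREREREREREREREREREREREREREREREREREREREREREREREREREREREREREREREREREREREREREREREREREREREREREREREREREREREREREREREREREREREREREREREREREREREREREREREREREREREREREREREREREREREREREREREREREREREREREREREREREREREREREREREREREREREREREREREREREREREREREREREREREREREREREREREREREREREREREREREREREREREREREREREREREREREREREREREREREREREREREREREREREREREREREREREREREREREREREREREREREREREREREREREREREREREREREREREREREREREREREREREREREREREREREREREREREREREREREREREREREREREREREREREREREREREREREREREREREREREREREREREREREREREREREREREREREREREREiIREREREREhERERERERERERERERERERERERERERERESIiIiIiIiIhERERERERERERERERERERERERERERERERIiIiIiIiIiEREREREREREREREREREREREREREREREREiIiIiIiIiERERERERERERERERERERERERERERERERESIiIiIiIiIRERERERERERERERERERERERERERERERERIiIiIiIiIhEREREREREREREREREREREREREREREREREiIiIiIiIiERERERERERERERERERERERERERERERERESIiIiIiIiIhERERERERERERERERERERERERERERERERIiIiIiIiIiEREREREREREREREREREREREREREREREREiIiIiIiIiIhERERERERERERERERERERERERERERERESIiIiIiIiIiERERERERERERERERERERERERERERERERIiIiIiIiIiIhEREREREREREREREREREREREREREREREiIiIiIiIiIiIRERERERERERERERERERERERERERERESIiIiIiIiIiIiERERERERERERERERERERERERERERERIiIiIiIiIiIiIiEREREREREREREREREREREREREREREiIiIiIiIiIiIiIhERERERERERERERERERERERERERESIiIiIiIiIiIiIiERERERERERERERERERERERERERERIiIiIiIiIiIiIiIREREREREREREREREREREREREREREiIiIiIiIiIiIiIRERERERERERERERERERERERERERESIiIiIiIiIiIiIhERERERERERERERERERERERERERERIiIiIiIiIiIiIhEREREREREREREREREREREREREREREiIiIiIiIiIiIhERERERERERERERERERERERERERERESIiIiIiIiIiIiERERERERERERERERERERERERERERERIiIiIiIiIiIiIREREREREREREREREREREREREREREREiIiIiIiIiIiIhERERERERERERERERERERERERERERESIiIiIiIiIiIiERERERERERERERERERERERERERERERIiIiIiIiIiIiIREREREREREREREREREREREREREREREiIiIiIiIiIiIhERERERERERERERERERERERERERERESIiIiIiIiIiIiERERERERERERERERERERERERERERERIiIiIiIiIiIiIREREREREREREREREREREREREREREREiIiIiIiIiIiIhERERERERERERERERERERERERERERESIiIiIiIiIiIiERERERERERERERERERERERERERERER"/>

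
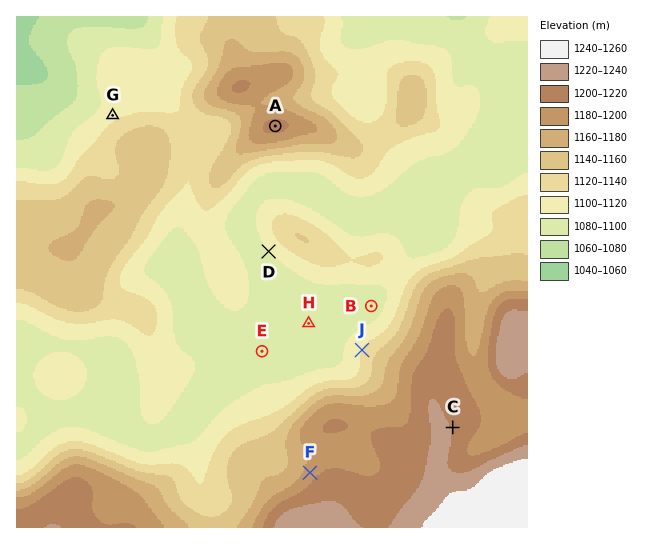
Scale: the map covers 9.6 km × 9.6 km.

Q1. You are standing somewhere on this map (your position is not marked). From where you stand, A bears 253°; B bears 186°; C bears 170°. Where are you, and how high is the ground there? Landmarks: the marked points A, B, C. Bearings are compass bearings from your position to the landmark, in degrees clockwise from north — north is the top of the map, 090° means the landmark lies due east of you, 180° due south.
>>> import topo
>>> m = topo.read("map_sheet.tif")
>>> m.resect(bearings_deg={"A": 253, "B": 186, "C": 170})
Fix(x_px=394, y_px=90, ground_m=1130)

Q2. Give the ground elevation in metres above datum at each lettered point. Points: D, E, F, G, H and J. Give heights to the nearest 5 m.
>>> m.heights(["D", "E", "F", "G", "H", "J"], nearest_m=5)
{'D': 1100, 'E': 1095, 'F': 1190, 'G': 1115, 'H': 1095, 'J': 1120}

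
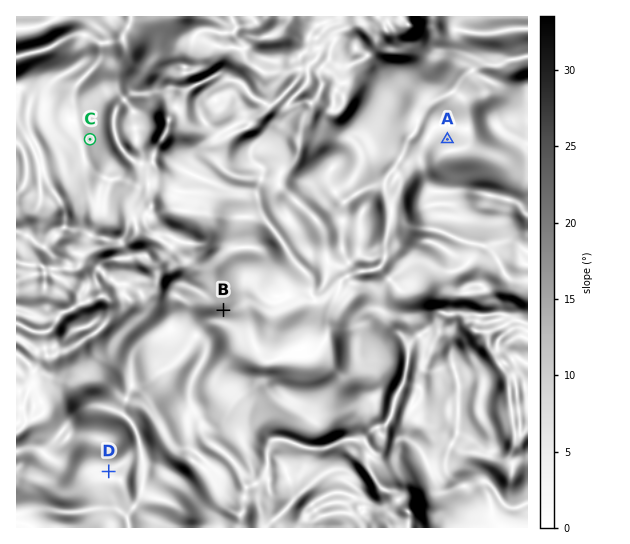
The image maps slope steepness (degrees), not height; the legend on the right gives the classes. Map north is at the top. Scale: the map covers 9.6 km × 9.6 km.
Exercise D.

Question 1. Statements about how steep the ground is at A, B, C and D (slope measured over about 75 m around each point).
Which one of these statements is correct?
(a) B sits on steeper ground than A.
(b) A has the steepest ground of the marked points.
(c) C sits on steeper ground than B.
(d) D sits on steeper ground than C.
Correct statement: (a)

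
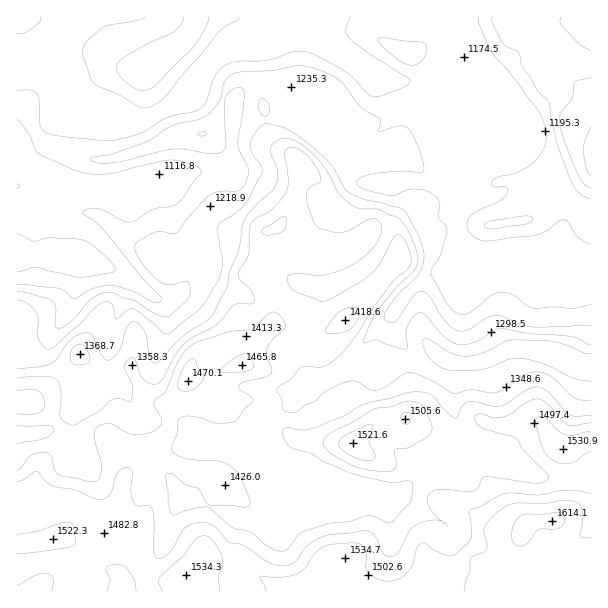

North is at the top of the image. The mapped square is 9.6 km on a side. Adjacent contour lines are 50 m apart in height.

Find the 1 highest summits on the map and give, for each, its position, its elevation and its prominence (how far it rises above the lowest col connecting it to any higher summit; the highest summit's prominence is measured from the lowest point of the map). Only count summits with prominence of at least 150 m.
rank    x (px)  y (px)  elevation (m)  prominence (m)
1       554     521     1614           522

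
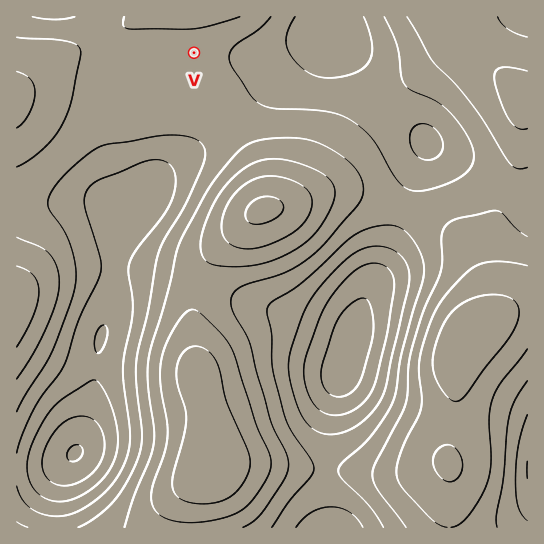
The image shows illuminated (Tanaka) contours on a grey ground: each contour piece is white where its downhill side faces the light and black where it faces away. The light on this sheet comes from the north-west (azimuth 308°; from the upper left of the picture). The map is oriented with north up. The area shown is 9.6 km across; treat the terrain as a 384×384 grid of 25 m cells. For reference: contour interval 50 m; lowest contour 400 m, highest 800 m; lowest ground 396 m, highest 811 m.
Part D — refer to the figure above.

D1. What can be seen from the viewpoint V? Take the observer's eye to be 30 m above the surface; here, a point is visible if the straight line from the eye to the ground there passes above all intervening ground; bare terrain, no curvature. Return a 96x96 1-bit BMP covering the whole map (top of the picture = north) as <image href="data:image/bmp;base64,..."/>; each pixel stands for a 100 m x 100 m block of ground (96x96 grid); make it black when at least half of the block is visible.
<image width="96" height="96" href="data:image/bmp;base64,Qk2+BAAAAAAAAD4AAAAoAAAAYAAAAGAAAAABAAEAAAAAAIAEAAATCwAAEwsAAAIAAAAAAAAA////AAAAAAD///AAAAAAAAAAAAD///AAAAAAAAAAAAD///AAAAAAAAAAAADAP/AAAAAAAAAAAACAD+AAAAAAAAAAAAAAA8AAAAAAAAAAAAAAAQAAAAAAAAAAAAAAAAAAAAAAAAAAAAAAAAAAAAAAAAAAAAAAAAAAAAAAAAAAAAAAAAAAAAAAAAAAAAAAAAAAAAAAAAAAAAAAAAAAAAAAAAAAAAAAAAAAAAAAAAAAAAAAAAAAAAAAAAAAAAAAAAAAAAAAAAAAAAAAAAAAAAAAAAAAAAAAAAAAAAAAAAAAAAAAAAAAAAAAAAAAAAAAAAAAAAAAAAAAAAAAAAAAAAAAAAAAAAAAAAAAAAAAAAAAAAAAAAAAAAAAAAAAAAAAAAAAAAAAAAAAAAAAAAAAAAAAAAAAAAAAAAAAAAAAAAAAAAAAAAAAAAAAAAAAAAAAAAAAAAAAAAAAAAAAAAAAAAAAAAAAAAAAAAAACAAAAAAAAAAAAAAH+AAAAAAAAAAAAAA/+AAAAAAAAAAEAAf/+AAAAAAAAAAOAAf/8AAAAAAAAAAOAAP/8AAAAAAAAAAfAAP/8AAAAAAAAAAfAAP/4AAAAAAAAAD/AAP/4AAAAAAAAAD/gAH/wAAAAAAABgD/gAH/wAAAAAAABwD/gAD/gAAAAAAAD4D/gAD/gAAAAAAAD+D/wAD/gAAAAAAAD/D/wAD/gAAAAAAAB/j/wAB/AAAAAAAAB/z/wAB/AAAAAAAAB/7/wAD/AAAAAAAAB///wAB/AAAAAAAAB///wAB/AAAAAAAAB///wAB/AAAAAAAAD///gAA/AAAAAAAAD///gAA/gAAAAAAAH///AAA/wAAAAAAAH//+AAAf4AAAAAAAP/78AAAf8AAAAAAAP/j4AAAP+AAAAAAAf/DgAAAH/AAAAAAAf+DAAAAH/wAAAAAA/+DAAAAD/4AAAAAA/+DAAAAB/+AAAAAA/+DAAAAB//gAAAAB/+DAAAAA//8AAAAB/+DAAAAA///gAAAA//DgAAAAf//4AAAA//DwAAAAf//+AAAA//j4AAAAP///gAAAf/gMAAAAP///wAAAf/wGAAAAH///8AAAf/wfAAAAH///8AAAP/w/gAAAH///+AAAP/w/wAAAD///+AAAP/x/4AAAD///8AAAP/x/8AAAD///8AAAf/x/+AAAD///+AAAf/z//AAAD///+AAA//7//gAAH////wAA//7//gAAH////+AB//7//4AAf/////AD//7//8AH//////wP//7///////////////7///////////////7///////////////7///////////////z///////////////z///////////////j////////A//////D///////+Af////+D///////8AH////8AP//////4AH////4AH//////4AD////wAD//////wAB////AAA/H////wAB///8AAAAB////wAB///wAAAAAf///wAB///wAAAAAH///gAB///gAAAAAD///gAB///gAA="/>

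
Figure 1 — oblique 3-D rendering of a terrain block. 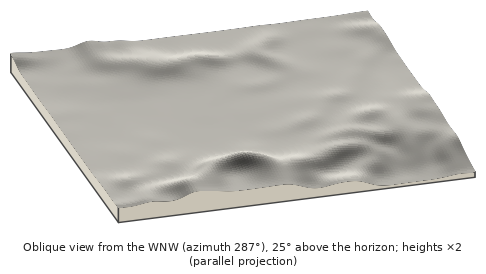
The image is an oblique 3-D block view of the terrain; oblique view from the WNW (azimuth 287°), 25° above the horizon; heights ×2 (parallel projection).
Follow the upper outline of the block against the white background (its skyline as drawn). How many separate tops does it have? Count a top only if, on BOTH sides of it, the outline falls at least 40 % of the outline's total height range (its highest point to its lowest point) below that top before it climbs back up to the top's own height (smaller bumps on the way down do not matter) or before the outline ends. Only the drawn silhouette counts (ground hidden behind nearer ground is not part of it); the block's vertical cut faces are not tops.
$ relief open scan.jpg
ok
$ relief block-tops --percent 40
0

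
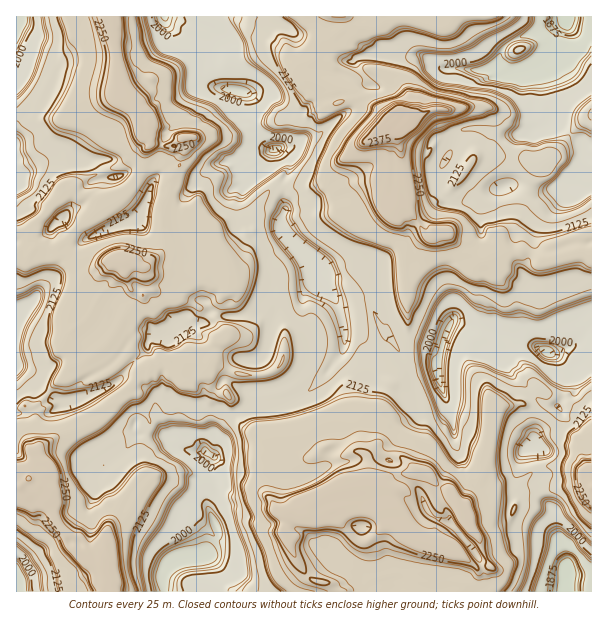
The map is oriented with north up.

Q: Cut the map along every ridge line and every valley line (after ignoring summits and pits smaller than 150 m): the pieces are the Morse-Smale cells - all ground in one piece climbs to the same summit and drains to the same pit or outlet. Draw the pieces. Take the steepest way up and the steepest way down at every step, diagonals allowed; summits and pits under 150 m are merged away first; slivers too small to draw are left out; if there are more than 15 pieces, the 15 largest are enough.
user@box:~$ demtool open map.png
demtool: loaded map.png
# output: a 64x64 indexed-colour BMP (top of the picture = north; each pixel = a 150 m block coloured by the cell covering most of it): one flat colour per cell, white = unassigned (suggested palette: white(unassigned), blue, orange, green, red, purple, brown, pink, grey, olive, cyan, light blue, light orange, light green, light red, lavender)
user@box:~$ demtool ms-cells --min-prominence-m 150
<image width="64" height="64" href="data:image/bmp;base64,Qk12CAAAAAAAAHYAAAAoAAAAQAAAAEAAAAABAAQAAAAAAAAIAAATCwAAEwsAABAAAAAAAAAA////ALR3HwAOf/8ALKAsACgn1gC9Z5QAS1aMAMJ34wB/f38AIr28AM++FwDox64AeLv/AIrfmACWmP8A1bDFAN3d3d3dZmZmqqqqqqqqqqqqoiIiIiIiIiIiIiIiIiAA3d3d3d1mZmaqqqqqqqqqqqIiIiIiIiIiIiIiIiIiLu7d3d3d3WZmZmqqqqqqqqqqIiIiIiIiIiIiIiIiIiIu7t3d3d1mZmZmZqqqqqqqqqIiIiIiIiIiIiIiIiIiIi7u3d3d3WZmZmZmZmqqqqqqoiIiIiIiIiIiIiIiIiIiLu7d3d3dZmZmZmZmZqqqqqoiIiIiIiIiIiIiIiIiIiIu7t3d3WZmZmZmZmZmqqqqqiIiIiIiIiIiIiIiIiIiIu7u3d3WZmZmZmZmZmaqqqqqIiIiIiIiIiIiIiIiIiIi7u7d3WZmZmZmZmZmZqqqqqoiIiIiIiIiIiIiIiIiIiLu7t3dZmZmZmZmZmZmqqqqqqqiIiIiIiIiIiIiIiIiLu7u3d1mZmZmZmZmZmaqqqqqqqIiIiIiIiIiKyIiIiLu7u7d1mZmZmZmZmZmZqqqqqqqoiIiIiIiIiK7IiIiIu7u7gBmZmZmZmZmZmZmqqqqqqoiIiIiIiIiu7uyIiIi7u7uAAZmZmZmZmZmZmaqqqqqqiIiIiIiIiu7u7siIiLu7u4ABmZmZmZmZmZmZqqqqqqqIiIiIiIru7u7uyIiIu7u7wBmZmZmZmZmZmZmqqqqqqqiIiIru7u7u7u7IiIi7u7vCZZmZmZmZmZmZmaqqqqqqszMzLu7u7u7u7siIiLu7v+ZmZZmZmZmZmZmZqqqrMzMzMzMK7u7u7u7uyIiIu7u/5mZmZlmZmZmZmZmaqzMzMzMzMwru7u7u7u7siIiIv//mZmZmZZmZmZmZmZmrMzMzMzMzCK7u7u7u7uyIiIrv/+ZmZmZmWZmZmZmZmZERMzMzMzMIru7u7u7u7siK7v//5mZmZmZlmZmZmZmZkREREzMzMIiK7u7u7u7u7u7iI//mZmZmZmZZmZmZmZ3d3d3REzMwiIru7u7u7u7u7iIj/+ZmZmZmZmWZmZmZ3d3d3d0RMzMIiy7u7u7u7u7iIiP/5mZmZmZmZlmZmZnd3d3d3RETMzMzMu7u7u7u7iIiI//mZmZmZmXl3dnZnd3d3d3RERMzMzMy7u7u7u7iIiIiIiZmZmZmXd3d3d3d3d3d3dERETMzMzDiIu7u7iIiIiIiJmZmZmZd3d3d3d3d3d3d0RERMzMzDOIi7u7uIiIiIiImZmZmZd3d3d3d3d3d3d3RERETMzDM4iIu7uIiIiIiIiZmZmZd3d3d3d3d3d3d3dERETMzMMziIi7iIiIiIiIiJmZmZl3d3d3d3d3d3d3d0RERMzMMzOIiIiIiIiIiIiImZmZmXd3d3d3d3d3d3d3REREM8MzM4iIiIiIiIiIiIiZmZmZl3d3d3d3d3d3d3REREMzMzMziIiIiIiIiIiIiJmZmZmZd3d3d3d3d3d3dEREQzMzMzOIiIiIiIgAiIiImZmZmZmXd3d3d3d3d3REREQzMzMzOIiIiIiIAACIiIiZmZmZmZl3d3d3d3RERERERDMzMzM4iIiIiIgAAIiIiJmZmZlZmXVXd3d3dERERERDMzMzMziIiIiIgAAAiIiImZWZVVVVVVV3d3d0RERERDMzMzMzM4iIiIERAAERAIBVVVVVVVVVVXd3d0RERERDMzMzMzMziIiBEREREREAAFVVVVVVVVVVd3d3RERERDMzMzMzMzM4iBEREREREREAVVVVVVVVVVVEd3RERERDMzMzMzMzMzERERERERERERFVVVVVVVVVVURHdEREREQzMzMzMzMzEREREREREREREVVVVVVVVVVVRERERERERDMzMzMzMzERERERERERERERVVVVVVVVVVVEREREREREMzMzMzMzMRERERERERERERFVVVVVVVVVVVREREREREQzMzMzMzMxEREREREREREREVVVVVVVVVVVVERERERERDMzMzMzMzERERERERERERERVVVVVVVVVVVVREREREREMzMzMzMzMRERERERERERERFVVVVVVVVVVVVEREREREQzMzMzMzMxEREREREREREREVVVVVVVVVVQBURERERERDMzMzMzMzERERERERERERERVVVVVVVVVVAFREREREQzMzMzMzMzMRERERERERERERFVVVVVVVVVVEREREREQzMzMzMzMzMREREREREREREREVVVVVVVVVVEREREREQzMzMzMzMzMxERERERERERERERVVVVVVVVVUREREREQzMzMzMzMzMxERERERERERERERFVVVVVVVVVRERERERDMzMzMzMzMxEREREREREREREREVVVVVVVVVREREREREMzMzMzMzMxERERERERERERERERVVVVVVVVREREREREQzMzMzMxERERERERERERERERERFVVVVVVVVERERERDMzMzMzMREREREREREREREREREREVVVVVVVVERERERDMzMzMzMRERERERERERERERERERERVVVVVVVUREREREMzMzMzMxERERERERERERERERERERFVVVVVVVREREREQzMzMzMzMREREREREREREREREREREVVVVVVVVERERERDMzMzMzMxERERERERERERERERERERVVVVVVVUREREREMzMzMzMzMRERERERERERERERERERFVVVVVVVREREQzMzMzMzMzMzMREREREREREREREREREVVVVVVVVEREQzMzMzMzMzMzMxERERERERERERERERER"/>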